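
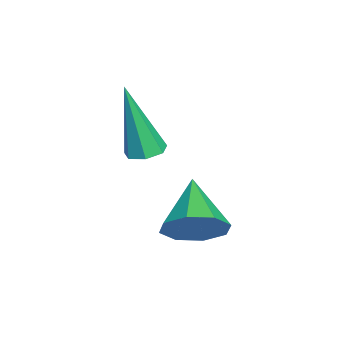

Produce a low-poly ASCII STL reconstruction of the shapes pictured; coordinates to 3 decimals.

solid 
facet normal 0.045 0.229 -0.972
outer loop
vertex 0.886 -0.345 -0.881
vertex 0.378 -0.372 -0.911
vertex 0.669 0.033 -0.802
endloop
endfacet
facet normal 0.840 0.408 0.358
outer loop
vertex 0.886 -0.345 -0.881
vertex 0.669 0.033 -0.802
vertex 0.282 -0.848 1.111
endloop
endfacet
facet normal 0.047 0.228 -0.972
outer loop
vertex 0.669 0.033 -0.802
vertex 0.378 -0.372 -0.911
vertex 0.232 0.105 -0.806
endloop
endfacet
facet normal 0.142 0.888 0.438
outer loop
vertex 0.669 0.033 -0.802
vertex 0.232 0.105 -0.806
vertex 0.282 -0.848 1.111
endloop
endfacet
facet normal 0.046 0.228 -0.972
outer loop
vertex 0.232 0.105 -0.806
vertex 0.378 -0.372 -0.911
vertex -0.095 -0.182 -0.889
endloop
endfacet
facet normal -0.667 0.660 0.346
outer loop
vertex 0.232 0.105 -0.806
vertex -0.095 -0.182 -0.889
vertex 0.282 -0.848 1.111
endloop
endfacet
facet normal 0.047 0.229 -0.972
outer loop
vertex -0.095 -0.182 -0.889
vertex 0.378 -0.372 -0.911
vertex -0.065 -0.612 -0.989
endloop
endfacet
facet normal -0.983 -0.104 0.151
outer loop
vertex -0.095 -0.182 -0.889
vertex -0.065 -0.612 -0.989
vertex 0.282 -0.848 1.111
endloop
endfacet
facet normal 0.047 0.229 -0.972
outer loop
vertex -0.065 -0.612 -0.989
vertex 0.378 -0.372 -0.911
vertex 0.298 -0.861 -1.03
endloop
endfacet
facet normal -0.566 -0.825 0.001
outer loop
vertex -0.065 -0.612 -0.989
vertex 0.298 -0.861 -1.03
vertex 0.282 -0.848 1.111
endloop
endfacet
facet normal 0.046 0.229 -0.972
outer loop
vertex 0.298 -0.861 -1.03
vertex 0.378 -0.372 -0.911
vertex 0.721 -0.742 -0.982
endloop
endfacet
facet normal 0.270 -0.963 0.008
outer loop
vertex 0.298 -0.861 -1.03
vertex 0.721 -0.742 -0.982
vertex 0.282 -0.848 1.111
endloop
endfacet
facet normal 0.045 0.229 -0.972
outer loop
vertex 0.721 -0.742 -0.982
vertex 0.378 -0.372 -0.911
vertex 0.886 -0.345 -0.881
endloop
endfacet
facet normal 0.895 -0.414 0.167
outer loop
vertex 0.721 -0.742 -0.982
vertex 0.886 -0.345 -0.881
vertex 0.282 -0.848 1.111
endloop
endfacet
facet normal 0.841 0.063 -0.537
outer loop
vertex 3.571 0.645 -1.056
vertex 3.147 0.816 -1.7
vertex 3.483 1.239 -1.124
endloop
endfacet
facet normal 0.098 0.127 0.987
outer loop
vertex 3.571 0.645 -1.056
vertex 3.483 1.239 -1.124
vertex 1.893 0.724 -0.9
endloop
endfacet
facet normal 0.842 0.062 -0.536
outer loop
vertex 3.483 1.239 -1.124
vertex 3.147 0.816 -1.7
vertex 3.199 1.586 -1.53
endloop
endfacet
facet normal -0.131 0.707 0.695
outer loop
vertex 3.483 1.239 -1.124
vertex 3.199 1.586 -1.53
vertex 1.893 0.724 -0.9
endloop
endfacet
facet normal 0.840 0.062 -0.539
outer loop
vertex 3.199 1.586 -1.53
vertex 3.147 0.816 -1.7
vertex 2.883 1.482 -2.035
endloop
endfacet
facet normal -0.499 0.856 0.136
outer loop
vertex 3.199 1.586 -1.53
vertex 2.883 1.482 -2.035
vertex 1.893 0.724 -0.9
endloop
endfacet
facet normal 0.841 0.063 -0.538
outer loop
vertex 2.883 1.482 -2.035
vertex 3.147 0.816 -1.7
vertex 2.722 0.988 -2.344
endloop
endfacet
facet normal -0.793 0.487 -0.366
outer loop
vertex 2.883 1.482 -2.035
vertex 2.722 0.988 -2.344
vertex 1.893 0.724 -0.9
endloop
endfacet
facet normal 0.841 0.063 -0.538
outer loop
vertex 2.722 0.988 -2.344
vertex 3.147 0.816 -1.7
vertex 2.81 0.393 -2.276
endloop
endfacet
facet normal -0.838 -0.183 -0.514
outer loop
vertex 2.722 0.988 -2.344
vertex 2.81 0.393 -2.276
vertex 1.893 0.724 -0.9
endloop
endfacet
facet normal 0.841 0.062 -0.537
outer loop
vertex 2.81 0.393 -2.276
vertex 3.147 0.816 -1.7
vertex 3.094 0.047 -1.871
endloop
endfacet
facet normal -0.609 -0.761 -0.223
outer loop
vertex 2.81 0.393 -2.276
vertex 3.094 0.047 -1.871
vertex 1.893 0.724 -0.9
endloop
endfacet
facet normal 0.840 0.062 -0.539
outer loop
vertex 3.094 0.047 -1.871
vertex 3.147 0.816 -1.7
vertex 3.41 0.151 -1.366
endloop
endfacet
facet normal -0.240 -0.910 0.338
outer loop
vertex 3.094 0.047 -1.871
vertex 3.41 0.151 -1.366
vertex 1.893 0.724 -0.9
endloop
endfacet
facet normal 0.841 0.063 -0.537
outer loop
vertex 3.41 0.151 -1.366
vertex 3.147 0.816 -1.7
vertex 3.571 0.645 -1.056
endloop
endfacet
facet normal 0.052 -0.543 0.838
outer loop
vertex 3.41 0.151 -1.366
vertex 3.571 0.645 -1.056
vertex 1.893 0.724 -0.9
endloop
endfacet

endsolid


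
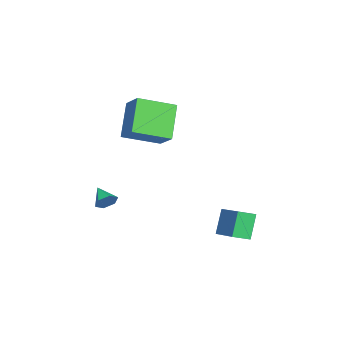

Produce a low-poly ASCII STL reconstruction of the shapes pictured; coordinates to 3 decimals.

solid 
facet normal 0.732 0.508 -0.454
outer loop
vertex -0.686 -3.888 -2.11
vertex -1.054 -3.596 -2.377
vertex -0.873 -3.428 -1.897
endloop
endfacet
facet normal 0.221 -0.334 0.916
outer loop
vertex -0.686 -3.888 -2.11
vertex -0.873 -3.428 -1.897
vertex -1.786 -4.104 -1.923
endloop
endfacet
facet normal 0.732 0.508 -0.454
outer loop
vertex -0.873 -3.428 -1.897
vertex -1.054 -3.596 -2.377
vertex -1.241 -3.136 -2.164
endloop
endfacet
facet normal -0.315 0.393 0.864
outer loop
vertex -0.873 -3.428 -1.897
vertex -1.241 -3.136 -2.164
vertex -1.786 -4.104 -1.923
endloop
endfacet
facet normal 0.732 0.508 -0.455
outer loop
vertex -1.241 -3.136 -2.164
vertex -1.054 -3.596 -2.377
vertex -1.422 -3.305 -2.644
endloop
endfacet
facet normal -0.848 0.512 0.139
outer loop
vertex -1.241 -3.136 -2.164
vertex -1.422 -3.305 -2.644
vertex -1.786 -4.104 -1.923
endloop
endfacet
facet normal 0.732 0.509 -0.454
outer loop
vertex -1.422 -3.305 -2.644
vertex -1.054 -3.596 -2.377
vertex -1.235 -3.764 -2.857
endloop
endfacet
facet normal -0.842 -0.096 -0.532
outer loop
vertex -1.422 -3.305 -2.644
vertex -1.235 -3.764 -2.857
vertex -1.786 -4.104 -1.923
endloop
endfacet
facet normal 0.732 0.508 -0.454
outer loop
vertex -1.235 -3.764 -2.857
vertex -1.054 -3.596 -2.377
vertex -0.867 -4.056 -2.59
endloop
endfacet
facet normal -0.305 -0.823 -0.479
outer loop
vertex -1.235 -3.764 -2.857
vertex -0.867 -4.056 -2.59
vertex -1.786 -4.104 -1.923
endloop
endfacet
facet normal 0.732 0.508 -0.454
outer loop
vertex -0.867 -4.056 -2.59
vertex -1.054 -3.596 -2.377
vertex -0.686 -3.888 -2.11
endloop
endfacet
facet normal 0.227 -0.943 0.244
outer loop
vertex -0.867 -4.056 -2.59
vertex -0.686 -3.888 -2.11
vertex -1.786 -4.104 -1.923
endloop
endfacet
facet normal -0.660 0.033 0.750
outer loop
vertex -2.799 -2.976 2.736
vertex -1.945 -2.38 3.462
vertex -3.403 -1.379 2.135
endloop
endfacet
facet normal -0.672 -0.470 -0.572
outer loop
vertex -2.155 -1.44 0.718
vertex -2.799 -2.976 2.736
vertex -3.403 -1.379 2.135
endloop
endfacet
facet normal -0.661 0.032 0.750
outer loop
vertex -3.403 -1.379 2.135
vertex -1.945 -2.38 3.462
vertex -2.549 -0.783 2.862
endloop
endfacet
facet normal -0.333 0.882 -0.332
outer loop
vertex -2.549 -0.783 2.862
vertex -2.155 -1.44 0.718
vertex -3.403 -1.379 2.135
endloop
endfacet
facet normal 0.334 -0.882 0.332
outer loop
vertex -2.799 -2.976 2.736
vertex -0.697 -2.441 2.045
vertex -1.945 -2.38 3.462
endloop
endfacet
facet normal -0.673 -0.469 -0.572
outer loop
vertex -1.551 -3.037 1.318
vertex -2.799 -2.976 2.736
vertex -2.155 -1.44 0.718
endloop
endfacet
facet normal 0.334 -0.882 0.332
outer loop
vertex -1.551 -3.037 1.318
vertex -0.697 -2.441 2.045
vertex -2.799 -2.976 2.736
endloop
endfacet
facet normal 0.673 0.469 0.572
outer loop
vertex -1.945 -2.38 3.462
vertex -0.697 -2.441 2.045
vertex -2.549 -0.783 2.862
endloop
endfacet
facet normal -0.334 0.882 -0.332
outer loop
vertex -1.301 -0.844 1.444
vertex -2.155 -1.44 0.718
vertex -2.549 -0.783 2.862
endloop
endfacet
facet normal 0.673 0.470 0.572
outer loop
vertex -2.549 -0.783 2.862
vertex -0.697 -2.441 2.045
vertex -1.301 -0.844 1.444
endloop
endfacet
facet normal 0.660 -0.032 -0.750
outer loop
vertex -1.301 -0.844 1.444
vertex -1.551 -3.037 1.318
vertex -2.155 -1.44 0.718
endloop
endfacet
facet normal 0.661 -0.032 -0.750
outer loop
vertex -0.697 -2.441 2.045
vertex -1.551 -3.037 1.318
vertex -1.301 -0.844 1.444
endloop
endfacet
facet normal -0.783 -0.503 -0.366
outer loop
vertex -0.157 1.363 -1.983
vertex -0.482 2.081 -2.275
vertex 0.481 1.193 -3.115
endloop
endfacet
facet normal 0.388 -0.854 0.347
outer loop
vertex 1.702 1.979 -2.545
vertex -0.157 1.363 -1.983
vertex 0.481 1.193 -3.115
endloop
endfacet
facet normal -0.783 -0.503 -0.366
outer loop
vertex 0.481 1.193 -3.115
vertex -0.482 2.081 -2.275
vertex 0.156 1.911 -3.406
endloop
endfacet
facet normal 0.487 -0.130 -0.864
outer loop
vertex 0.156 1.911 -3.406
vertex 1.702 1.979 -2.545
vertex 0.481 1.193 -3.115
endloop
endfacet
facet normal -0.487 0.131 0.863
outer loop
vertex -0.157 1.363 -1.983
vertex 0.739 2.867 -1.705
vertex -0.482 2.081 -2.275
endloop
endfacet
facet normal 0.388 -0.854 0.347
outer loop
vertex 1.064 2.149 -1.414
vertex -0.157 1.363 -1.983
vertex 1.702 1.979 -2.545
endloop
endfacet
facet normal -0.486 0.130 0.864
outer loop
vertex 1.064 2.149 -1.414
vertex 0.739 2.867 -1.705
vertex -0.157 1.363 -1.983
endloop
endfacet
facet normal -0.388 0.854 -0.347
outer loop
vertex -0.482 2.081 -2.275
vertex 0.739 2.867 -1.705
vertex 0.156 1.911 -3.406
endloop
endfacet
facet normal 0.487 -0.131 -0.864
outer loop
vertex 1.377 2.697 -2.837
vertex 1.702 1.979 -2.545
vertex 0.156 1.911 -3.406
endloop
endfacet
facet normal -0.388 0.854 -0.347
outer loop
vertex 0.156 1.911 -3.406
vertex 0.739 2.867 -1.705
vertex 1.377 2.697 -2.837
endloop
endfacet
facet normal 0.783 0.503 0.366
outer loop
vertex 1.377 2.697 -2.837
vertex 1.064 2.149 -1.414
vertex 1.702 1.979 -2.545
endloop
endfacet
facet normal 0.783 0.503 0.366
outer loop
vertex 0.739 2.867 -1.705
vertex 1.064 2.149 -1.414
vertex 1.377 2.697 -2.837
endloop
endfacet

endsolid


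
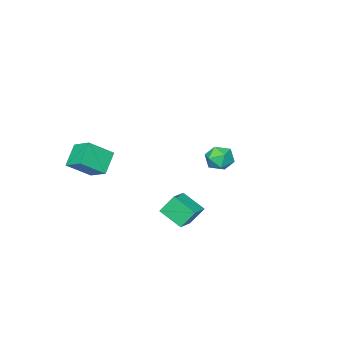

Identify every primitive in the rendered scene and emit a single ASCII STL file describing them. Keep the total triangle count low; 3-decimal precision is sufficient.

solid 
facet normal -0.424 0.384 0.820
outer loop
vertex 1.771 2.71 1.95
vertex 2.728 3.103 2.261
vertex 1.516 3.865 1.278
endloop
endfacet
facet normal -0.886 -0.363 -0.288
outer loop
vertex 2.012 3.417 0.319
vertex 1.771 2.71 1.95
vertex 1.516 3.865 1.278
endloop
endfacet
facet normal -0.425 0.382 0.820
outer loop
vertex 1.516 3.865 1.278
vertex 2.728 3.103 2.261
vertex 2.472 4.258 1.59
endloop
endfacet
facet normal -0.188 0.849 -0.494
outer loop
vertex 2.472 4.258 1.59
vertex 2.012 3.417 0.319
vertex 1.516 3.865 1.278
endloop
endfacet
facet normal 0.188 -0.849 0.494
outer loop
vertex 1.771 2.71 1.95
vertex 3.224 2.655 1.302
vertex 2.728 3.103 2.261
endloop
endfacet
facet normal -0.886 -0.364 -0.289
outer loop
vertex 2.268 2.262 0.99
vertex 1.771 2.71 1.95
vertex 2.012 3.417 0.319
endloop
endfacet
facet normal 0.188 -0.849 0.494
outer loop
vertex 2.268 2.262 0.99
vertex 3.224 2.655 1.302
vertex 1.771 2.71 1.95
endloop
endfacet
facet normal 0.886 0.364 0.288
outer loop
vertex 2.728 3.103 2.261
vertex 3.224 2.655 1.302
vertex 2.472 4.258 1.59
endloop
endfacet
facet normal -0.188 0.849 -0.494
outer loop
vertex 2.969 3.81 0.63
vertex 2.012 3.417 0.319
vertex 2.472 4.258 1.59
endloop
endfacet
facet normal 0.886 0.364 0.289
outer loop
vertex 2.472 4.258 1.59
vertex 3.224 2.655 1.302
vertex 2.969 3.81 0.63
endloop
endfacet
facet normal 0.424 -0.383 -0.821
outer loop
vertex 2.969 3.81 0.63
vertex 2.268 2.262 0.99
vertex 2.012 3.417 0.319
endloop
endfacet
facet normal 0.425 -0.383 -0.820
outer loop
vertex 3.224 2.655 1.302
vertex 2.268 2.262 0.99
vertex 2.969 3.81 0.63
endloop
endfacet
facet normal -0.135 0.268 0.954
outer loop
vertex -3.078 0.514 1.77
vertex -3.828 0.157 1.764
vertex -3.159 -0.285 1.983
endloop
endfacet
facet normal 0.556 0.161 0.815
outer loop
vertex -3.078 0.514 1.77
vertex -3.159 -0.285 1.983
vertex -2.525 -0.046 1.503
endloop
endfacet
facet normal 0.746 0.601 0.286
outer loop
vertex -3.078 0.514 1.77
vertex -2.525 -0.046 1.503
vertex -2.801 0.543 0.987
endloop
endfacet
facet normal 0.173 0.980 0.097
outer loop
vertex -3.078 0.514 1.77
vertex -2.801 0.543 0.987
vertex -3.606 0.669 1.148
endloop
endfacet
facet normal -0.373 0.775 0.510
outer loop
vertex -3.078 0.514 1.77
vertex -3.606 0.669 1.148
vertex -3.828 0.157 1.764
endloop
endfacet
facet normal 0.633 -0.510 0.582
outer loop
vertex -2.525 -0.046 1.503
vertex -3.159 -0.285 1.983
vertex -2.934 -0.749 1.332
endloop
endfacet
facet normal -0.486 -0.336 0.807
outer loop
vertex -3.159 -0.285 1.983
vertex -3.828 0.157 1.764
vertex -3.739 -0.623 1.493
endloop
endfacet
facet normal -0.870 0.485 0.089
outer loop
vertex -3.828 0.157 1.764
vertex -3.606 0.669 1.148
vertex -4.015 -0.034 0.977
endloop
endfacet
facet normal 0.012 0.816 -0.578
outer loop
vertex -3.606 0.669 1.148
vertex -2.801 0.543 0.987
vertex -3.381 0.205 0.497
endloop
endfacet
facet normal 0.941 0.202 -0.273
outer loop
vertex -2.801 0.543 0.987
vertex -2.525 -0.046 1.503
vertex -2.712 -0.237 0.716
endloop
endfacet
facet normal -0.173 -0.980 -0.097
outer loop
vertex -3.462 -0.594 0.71
vertex -2.934 -0.749 1.332
vertex -3.739 -0.623 1.493
endloop
endfacet
facet normal -0.746 -0.601 -0.286
outer loop
vertex -3.462 -0.594 0.71
vertex -3.739 -0.623 1.493
vertex -4.015 -0.034 0.977
endloop
endfacet
facet normal -0.556 -0.161 -0.815
outer loop
vertex -3.462 -0.594 0.71
vertex -4.015 -0.034 0.977
vertex -3.381 0.205 0.497
endloop
endfacet
facet normal 0.135 -0.268 -0.954
outer loop
vertex -3.462 -0.594 0.71
vertex -3.381 0.205 0.497
vertex -2.712 -0.237 0.716
endloop
endfacet
facet normal 0.373 -0.775 -0.510
outer loop
vertex -3.462 -0.594 0.71
vertex -2.712 -0.237 0.716
vertex -2.934 -0.749 1.332
endloop
endfacet
facet normal -0.012 -0.816 0.578
outer loop
vertex -3.739 -0.623 1.493
vertex -2.934 -0.749 1.332
vertex -3.159 -0.285 1.983
endloop
endfacet
facet normal -0.941 -0.202 0.273
outer loop
vertex -4.015 -0.034 0.977
vertex -3.739 -0.623 1.493
vertex -3.828 0.157 1.764
endloop
endfacet
facet normal -0.633 0.510 -0.582
outer loop
vertex -3.381 0.205 0.497
vertex -4.015 -0.034 0.977
vertex -3.606 0.669 1.148
endloop
endfacet
facet normal 0.486 0.336 -0.807
outer loop
vertex -2.712 -0.237 0.716
vertex -3.381 0.205 0.497
vertex -2.801 0.543 0.987
endloop
endfacet
facet normal 0.870 -0.485 -0.089
outer loop
vertex -2.934 -0.749 1.332
vertex -2.712 -0.237 0.716
vertex -2.525 -0.046 1.503
endloop
endfacet
facet normal -0.685 -0.327 0.651
outer loop
vertex 2.921 -2.651 3.598
vertex 1.8 -2.121 2.685
vertex 2.882 -3.787 2.987
endloop
endfacet
facet normal 0.728 -0.344 0.593
outer loop
vertex 3.82 -3.339 2.095
vertex 2.921 -2.651 3.598
vertex 2.882 -3.787 2.987
endloop
endfacet
facet normal -0.685 -0.327 0.651
outer loop
vertex 2.882 -3.787 2.987
vertex 1.8 -2.121 2.685
vertex 1.761 -3.257 2.074
endloop
endfacet
facet normal -0.030 -0.880 -0.474
outer loop
vertex 1.761 -3.257 2.074
vertex 3.82 -3.339 2.095
vertex 2.882 -3.787 2.987
endloop
endfacet
facet normal 0.030 0.880 0.474
outer loop
vertex 2.921 -2.651 3.598
vertex 2.738 -1.673 1.793
vertex 1.8 -2.121 2.685
endloop
endfacet
facet normal 0.728 -0.344 0.593
outer loop
vertex 3.859 -2.203 2.706
vertex 2.921 -2.651 3.598
vertex 3.82 -3.339 2.095
endloop
endfacet
facet normal 0.030 0.880 0.474
outer loop
vertex 3.859 -2.203 2.706
vertex 2.738 -1.673 1.793
vertex 2.921 -2.651 3.598
endloop
endfacet
facet normal -0.728 0.344 -0.593
outer loop
vertex 1.8 -2.121 2.685
vertex 2.738 -1.673 1.793
vertex 1.761 -3.257 2.074
endloop
endfacet
facet normal -0.030 -0.880 -0.474
outer loop
vertex 2.699 -2.809 1.182
vertex 3.82 -3.339 2.095
vertex 1.761 -3.257 2.074
endloop
endfacet
facet normal -0.728 0.344 -0.593
outer loop
vertex 1.761 -3.257 2.074
vertex 2.738 -1.673 1.793
vertex 2.699 -2.809 1.182
endloop
endfacet
facet normal 0.685 0.327 -0.651
outer loop
vertex 2.699 -2.809 1.182
vertex 3.859 -2.203 2.706
vertex 3.82 -3.339 2.095
endloop
endfacet
facet normal 0.685 0.327 -0.651
outer loop
vertex 2.738 -1.673 1.793
vertex 3.859 -2.203 2.706
vertex 2.699 -2.809 1.182
endloop
endfacet

endsolid


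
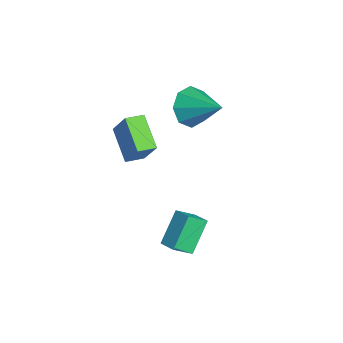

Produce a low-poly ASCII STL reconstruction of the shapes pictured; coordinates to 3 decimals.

solid 
facet normal -0.703 -0.495 -0.511
outer loop
vertex 0.4 0.278 2.254
vertex -0.285 0.448 3.031
vertex -0.012 0.962 2.158
endloop
endfacet
facet normal 0.755 0.380 -0.534
outer loop
vertex 0.4 0.278 2.254
vertex -0.012 0.962 2.158
vertex 1.085 1.412 4.029
endloop
endfacet
facet normal -0.703 -0.494 -0.511
outer loop
vertex -0.012 0.962 2.158
vertex -0.285 0.448 3.031
vertex -0.583 1.344 2.574
endloop
endfacet
facet normal 0.302 0.872 -0.386
outer loop
vertex -0.012 0.962 2.158
vertex -0.583 1.344 2.574
vertex 1.085 1.412 4.029
endloop
endfacet
facet normal -0.703 -0.495 -0.511
outer loop
vertex -0.583 1.344 2.574
vertex -0.285 0.448 3.031
vertex -0.98 1.201 3.258
endloop
endfacet
facet normal -0.145 0.982 0.121
outer loop
vertex -0.583 1.344 2.574
vertex -0.98 1.201 3.258
vertex 1.085 1.412 4.029
endloop
endfacet
facet normal -0.703 -0.495 -0.511
outer loop
vertex -0.98 1.201 3.258
vertex -0.285 0.448 3.031
vertex -0.97 0.617 3.809
endloop
endfacet
facet normal -0.324 0.646 0.691
outer loop
vertex -0.98 1.201 3.258
vertex -0.97 0.617 3.809
vertex 1.085 1.412 4.029
endloop
endfacet
facet normal -0.703 -0.495 -0.511
outer loop
vertex -0.97 0.617 3.809
vertex -0.285 0.448 3.031
vertex -0.558 -0.067 3.905
endloop
endfacet
facet normal -0.130 0.061 0.990
outer loop
vertex -0.97 0.617 3.809
vertex -0.558 -0.067 3.905
vertex 1.085 1.412 4.029
endloop
endfacet
facet normal -0.703 -0.494 -0.511
outer loop
vertex -0.558 -0.067 3.905
vertex -0.285 0.448 3.031
vertex 0.013 -0.449 3.489
endloop
endfacet
facet normal 0.325 -0.431 0.842
outer loop
vertex -0.558 -0.067 3.905
vertex 0.013 -0.449 3.489
vertex 1.085 1.412 4.029
endloop
endfacet
facet normal -0.703 -0.495 -0.511
outer loop
vertex 0.013 -0.449 3.489
vertex -0.285 0.448 3.031
vertex 0.41 -0.306 2.805
endloop
endfacet
facet normal 0.771 -0.541 0.335
outer loop
vertex 0.013 -0.449 3.489
vertex 0.41 -0.306 2.805
vertex 1.085 1.412 4.029
endloop
endfacet
facet normal -0.703 -0.495 -0.511
outer loop
vertex 0.41 -0.306 2.805
vertex -0.285 0.448 3.031
vertex 0.4 0.278 2.254
endloop
endfacet
facet normal 0.950 -0.206 -0.235
outer loop
vertex 0.41 -0.306 2.805
vertex 0.4 0.278 2.254
vertex 1.085 1.412 4.029
endloop
endfacet
facet normal -0.869 -0.380 -0.318
outer loop
vertex 3.391 -1.956 -2.407
vertex 2.542 -1.046 -1.176
vertex 3.273 -1.068 -3.144
endloop
endfacet
facet normal 0.484 -0.520 -0.704
outer loop
vertex 4.038 -0.734 -2.864
vertex 3.391 -1.956 -2.407
vertex 3.273 -1.068 -3.144
endloop
endfacet
facet normal -0.869 -0.379 -0.319
outer loop
vertex 3.273 -1.068 -3.144
vertex 2.542 -1.046 -1.176
vertex 2.425 -0.158 -1.913
endloop
endfacet
facet normal -0.101 0.765 -0.636
outer loop
vertex 2.425 -0.158 -1.913
vertex 4.038 -0.734 -2.864
vertex 3.273 -1.068 -3.144
endloop
endfacet
facet normal 0.101 -0.765 0.636
outer loop
vertex 3.391 -1.956 -2.407
vertex 3.307 -0.712 -0.896
vertex 2.542 -1.046 -1.176
endloop
endfacet
facet normal 0.485 -0.520 -0.703
outer loop
vertex 4.155 -1.622 -2.127
vertex 3.391 -1.956 -2.407
vertex 4.038 -0.734 -2.864
endloop
endfacet
facet normal 0.102 -0.765 0.636
outer loop
vertex 4.155 -1.622 -2.127
vertex 3.307 -0.712 -0.896
vertex 3.391 -1.956 -2.407
endloop
endfacet
facet normal -0.485 0.520 0.703
outer loop
vertex 2.542 -1.046 -1.176
vertex 3.307 -0.712 -0.896
vertex 2.425 -0.158 -1.913
endloop
endfacet
facet normal -0.102 0.765 -0.636
outer loop
vertex 3.189 0.176 -1.633
vertex 4.038 -0.734 -2.864
vertex 2.425 -0.158 -1.913
endloop
endfacet
facet normal -0.485 0.519 0.704
outer loop
vertex 2.425 -0.158 -1.913
vertex 3.307 -0.712 -0.896
vertex 3.189 0.176 -1.633
endloop
endfacet
facet normal 0.869 0.379 0.319
outer loop
vertex 3.189 0.176 -1.633
vertex 4.155 -1.622 -2.127
vertex 4.038 -0.734 -2.864
endloop
endfacet
facet normal 0.869 0.379 0.318
outer loop
vertex 3.307 -0.712 -0.896
vertex 4.155 -1.622 -2.127
vertex 3.189 0.176 -1.633
endloop
endfacet
facet normal -0.450 -0.233 -0.862
outer loop
vertex -1.674 -2.689 0.94
vertex -1.832 -1.797 0.781
vertex -0.096 -2.562 0.083
endloop
endfacet
facet normal 0.172 -0.970 0.173
outer loop
vertex 0.632 -2.183 1.479
vertex -1.674 -2.689 0.94
vertex -0.096 -2.562 0.083
endloop
endfacet
facet normal -0.450 -0.235 -0.862
outer loop
vertex -0.096 -2.562 0.083
vertex -1.832 -1.797 0.781
vertex -0.255 -1.67 -0.077
endloop
endfacet
facet normal 0.876 0.071 -0.476
outer loop
vertex -0.255 -1.67 -0.077
vertex 0.632 -2.183 1.479
vertex -0.096 -2.562 0.083
endloop
endfacet
facet normal -0.877 -0.070 0.476
outer loop
vertex -1.674 -2.689 0.94
vertex -1.104 -1.418 2.177
vertex -1.832 -1.797 0.781
endloop
endfacet
facet normal 0.172 -0.970 0.173
outer loop
vertex -0.945 -2.31 2.337
vertex -1.674 -2.689 0.94
vertex 0.632 -2.183 1.479
endloop
endfacet
facet normal -0.876 -0.071 0.476
outer loop
vertex -0.945 -2.31 2.337
vertex -1.104 -1.418 2.177
vertex -1.674 -2.689 0.94
endloop
endfacet
facet normal -0.172 0.970 -0.173
outer loop
vertex -1.832 -1.797 0.781
vertex -1.104 -1.418 2.177
vertex -0.255 -1.67 -0.077
endloop
endfacet
facet normal 0.876 0.070 -0.476
outer loop
vertex 0.474 -1.291 1.32
vertex 0.632 -2.183 1.479
vertex -0.255 -1.67 -0.077
endloop
endfacet
facet normal -0.172 0.970 -0.173
outer loop
vertex -0.255 -1.67 -0.077
vertex -1.104 -1.418 2.177
vertex 0.474 -1.291 1.32
endloop
endfacet
facet normal 0.450 0.233 0.862
outer loop
vertex 0.474 -1.291 1.32
vertex -0.945 -2.31 2.337
vertex 0.632 -2.183 1.479
endloop
endfacet
facet normal 0.449 0.235 0.862
outer loop
vertex -1.104 -1.418 2.177
vertex -0.945 -2.31 2.337
vertex 0.474 -1.291 1.32
endloop
endfacet

endsolid


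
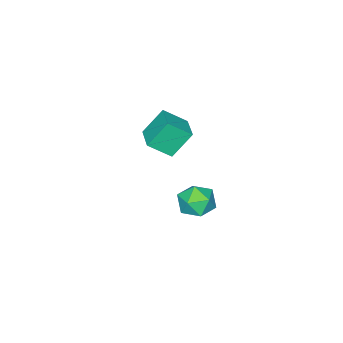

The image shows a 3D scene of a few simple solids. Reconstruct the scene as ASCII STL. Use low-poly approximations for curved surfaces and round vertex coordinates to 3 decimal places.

solid 
facet normal 0.365 0.335 0.869
outer loop
vertex 0.08 -1.6 -1.434
vertex 0.015 -2.57 -1.033
vertex 0.894 -2.261 -1.521
endloop
endfacet
facet normal 0.617 0.718 0.322
outer loop
vertex 0.08 -1.6 -1.434
vertex 0.894 -2.261 -1.521
vertex 0.618 -1.658 -2.336
endloop
endfacet
facet normal 0.062 0.998 -0.027
outer loop
vertex 0.08 -1.6 -1.434
vertex 0.618 -1.658 -2.336
vertex -0.432 -1.593 -2.353
endloop
endfacet
facet normal -0.535 0.788 0.304
outer loop
vertex 0.08 -1.6 -1.434
vertex -0.432 -1.593 -2.353
vertex -0.804 -2.157 -1.547
endloop
endfacet
facet normal -0.348 0.378 0.858
outer loop
vertex 0.08 -1.6 -1.434
vertex -0.804 -2.157 -1.547
vertex 0.015 -2.57 -1.033
endloop
endfacet
facet normal 0.955 0.272 -0.122
outer loop
vertex 0.618 -1.658 -2.336
vertex 0.894 -2.261 -1.521
vertex 0.884 -2.663 -2.493
endloop
endfacet
facet normal 0.546 -0.347 0.763
outer loop
vertex 0.894 -2.261 -1.521
vertex 0.015 -2.57 -1.033
vertex 0.512 -3.227 -1.687
endloop
endfacet
facet normal -0.607 -0.277 0.745
outer loop
vertex 0.015 -2.57 -1.033
vertex -0.804 -2.157 -1.547
vertex -0.538 -3.162 -1.704
endloop
endfacet
facet normal -0.910 0.386 -0.150
outer loop
vertex -0.804 -2.157 -1.547
vertex -0.432 -1.593 -2.353
vertex -0.814 -2.559 -2.519
endloop
endfacet
facet normal 0.056 0.725 -0.686
outer loop
vertex -0.432 -1.593 -2.353
vertex 0.618 -1.658 -2.336
vertex 0.065 -2.25 -3.007
endloop
endfacet
facet normal 0.535 -0.788 -0.304
outer loop
vertex -0.0 -3.22 -2.606
vertex 0.884 -2.663 -2.493
vertex 0.512 -3.227 -1.687
endloop
endfacet
facet normal -0.062 -0.998 0.027
outer loop
vertex -0.0 -3.22 -2.606
vertex 0.512 -3.227 -1.687
vertex -0.538 -3.162 -1.704
endloop
endfacet
facet normal -0.617 -0.718 -0.322
outer loop
vertex -0.0 -3.22 -2.606
vertex -0.538 -3.162 -1.704
vertex -0.814 -2.559 -2.519
endloop
endfacet
facet normal -0.365 -0.335 -0.869
outer loop
vertex -0.0 -3.22 -2.606
vertex -0.814 -2.559 -2.519
vertex 0.065 -2.25 -3.007
endloop
endfacet
facet normal 0.348 -0.378 -0.858
outer loop
vertex -0.0 -3.22 -2.606
vertex 0.065 -2.25 -3.007
vertex 0.884 -2.663 -2.493
endloop
endfacet
facet normal 0.910 -0.386 0.150
outer loop
vertex 0.512 -3.227 -1.687
vertex 0.884 -2.663 -2.493
vertex 0.894 -2.261 -1.521
endloop
endfacet
facet normal -0.056 -0.725 0.686
outer loop
vertex -0.538 -3.162 -1.704
vertex 0.512 -3.227 -1.687
vertex 0.015 -2.57 -1.033
endloop
endfacet
facet normal -0.955 -0.272 0.122
outer loop
vertex -0.814 -2.559 -2.519
vertex -0.538 -3.162 -1.704
vertex -0.804 -2.157 -1.547
endloop
endfacet
facet normal -0.546 0.347 -0.763
outer loop
vertex 0.065 -2.25 -3.007
vertex -0.814 -2.559 -2.519
vertex -0.432 -1.593 -2.353
endloop
endfacet
facet normal 0.607 0.277 -0.745
outer loop
vertex 0.884 -2.663 -2.493
vertex 0.065 -2.25 -3.007
vertex 0.618 -1.658 -2.336
endloop
endfacet
facet normal -0.633 -0.760 -0.147
outer loop
vertex 1.861 -4.177 3.315
vertex 0.983 -3.693 4.6
vertex 1.073 -3.356 2.466
endloop
endfacet
facet normal 0.539 -0.297 -0.788
outer loop
vertex 1.997 -2.247 2.68
vertex 1.861 -4.177 3.315
vertex 1.073 -3.356 2.466
endloop
endfacet
facet normal -0.633 -0.760 -0.147
outer loop
vertex 1.073 -3.356 2.466
vertex 0.983 -3.693 4.6
vertex 0.194 -2.872 3.751
endloop
endfacet
facet normal -0.555 0.578 -0.598
outer loop
vertex 0.194 -2.872 3.751
vertex 1.997 -2.247 2.68
vertex 1.073 -3.356 2.466
endloop
endfacet
facet normal 0.556 -0.578 0.597
outer loop
vertex 1.861 -4.177 3.315
vertex 1.907 -2.584 4.814
vertex 0.983 -3.693 4.6
endloop
endfacet
facet normal 0.539 -0.297 -0.788
outer loop
vertex 2.786 -3.068 3.529
vertex 1.861 -4.177 3.315
vertex 1.997 -2.247 2.68
endloop
endfacet
facet normal 0.555 -0.578 0.598
outer loop
vertex 2.786 -3.068 3.529
vertex 1.907 -2.584 4.814
vertex 1.861 -4.177 3.315
endloop
endfacet
facet normal -0.539 0.297 0.788
outer loop
vertex 0.983 -3.693 4.6
vertex 1.907 -2.584 4.814
vertex 0.194 -2.872 3.751
endloop
endfacet
facet normal -0.555 0.579 -0.597
outer loop
vertex 1.119 -1.763 3.965
vertex 1.997 -2.247 2.68
vertex 0.194 -2.872 3.751
endloop
endfacet
facet normal -0.539 0.298 0.788
outer loop
vertex 0.194 -2.872 3.751
vertex 1.907 -2.584 4.814
vertex 1.119 -1.763 3.965
endloop
endfacet
facet normal 0.633 0.760 0.146
outer loop
vertex 1.119 -1.763 3.965
vertex 2.786 -3.068 3.529
vertex 1.997 -2.247 2.68
endloop
endfacet
facet normal 0.633 0.760 0.147
outer loop
vertex 1.907 -2.584 4.814
vertex 2.786 -3.068 3.529
vertex 1.119 -1.763 3.965
endloop
endfacet

endsolid


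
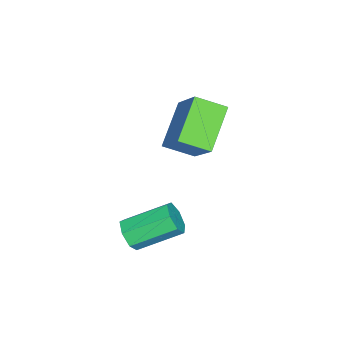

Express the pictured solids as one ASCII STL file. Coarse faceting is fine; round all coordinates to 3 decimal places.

solid 
facet normal 0.399 -0.792 -0.463
outer loop
vertex 2.505 3.093 -4.293
vertex 2.199 2.668 -3.83
vertex 1.949 2.899 -4.441
endloop
endfacet
facet normal 0.045 0.521 -0.853
outer loop
vertex 2.505 3.093 -4.293
vertex 1.949 2.899 -4.441
vertex 1.748 4.598 -3.414
endloop
endfacet
facet normal 0.045 0.521 -0.853
outer loop
vertex 1.748 4.598 -3.414
vertex 1.949 2.899 -4.441
vertex 1.192 4.404 -3.562
endloop
endfacet
facet normal -0.399 0.792 0.463
outer loop
vertex 1.748 4.598 -3.414
vertex 1.192 4.404 -3.562
vertex 1.441 4.172 -2.95
endloop
endfacet
facet normal 0.399 -0.792 -0.463
outer loop
vertex 1.949 2.899 -4.441
vertex 2.199 2.668 -3.83
vertex 1.581 2.531 -4.129
endloop
endfacet
facet normal -0.688 0.076 -0.722
outer loop
vertex 1.949 2.899 -4.441
vertex 1.581 2.531 -4.129
vertex 1.192 4.404 -3.562
endloop
endfacet
facet normal -0.688 0.076 -0.722
outer loop
vertex 1.192 4.404 -3.562
vertex 1.581 2.531 -4.129
vertex 0.823 4.036 -3.249
endloop
endfacet
facet normal -0.398 0.792 0.462
outer loop
vertex 1.192 4.404 -3.562
vertex 0.823 4.036 -3.249
vertex 1.441 4.172 -2.95
endloop
endfacet
facet normal 0.399 -0.792 -0.462
outer loop
vertex 1.581 2.531 -4.129
vertex 2.199 2.668 -3.83
vertex 1.678 2.266 -3.591
endloop
endfacet
facet normal -0.903 -0.427 -0.048
outer loop
vertex 1.581 2.531 -4.129
vertex 1.678 2.266 -3.591
vertex 0.823 4.036 -3.249
endloop
endfacet
facet normal -0.903 -0.427 -0.048
outer loop
vertex 0.823 4.036 -3.249
vertex 1.678 2.266 -3.591
vertex 0.92 3.77 -2.712
endloop
endfacet
facet normal -0.399 0.791 0.464
outer loop
vertex 0.823 4.036 -3.249
vertex 0.92 3.77 -2.712
vertex 1.441 4.172 -2.95
endloop
endfacet
facet normal 0.399 -0.792 -0.463
outer loop
vertex 1.678 2.266 -3.591
vertex 2.199 2.668 -3.83
vertex 2.167 2.303 -3.233
endloop
endfacet
facet normal -0.439 -0.608 0.662
outer loop
vertex 1.678 2.266 -3.591
vertex 2.167 2.303 -3.233
vertex 0.92 3.77 -2.712
endloop
endfacet
facet normal -0.437 -0.607 0.663
outer loop
vertex 0.92 3.77 -2.712
vertex 2.167 2.303 -3.233
vertex 1.41 3.808 -2.354
endloop
endfacet
facet normal -0.399 0.791 0.463
outer loop
vertex 0.92 3.77 -2.712
vertex 1.41 3.808 -2.354
vertex 1.441 4.172 -2.95
endloop
endfacet
facet normal 0.399 -0.792 -0.463
outer loop
vertex 2.167 2.303 -3.233
vertex 2.199 2.668 -3.83
vertex 2.68 2.615 -3.324
endloop
endfacet
facet normal 0.356 -0.331 0.874
outer loop
vertex 2.167 2.303 -3.233
vertex 2.68 2.615 -3.324
vertex 1.41 3.808 -2.354
endloop
endfacet
facet normal 0.356 -0.331 0.874
outer loop
vertex 1.41 3.808 -2.354
vertex 2.68 2.615 -3.324
vertex 1.923 4.119 -2.445
endloop
endfacet
facet normal -0.398 0.792 0.463
outer loop
vertex 1.41 3.808 -2.354
vertex 1.923 4.119 -2.445
vertex 1.441 4.172 -2.95
endloop
endfacet
facet normal 0.398 -0.792 -0.462
outer loop
vertex 2.68 2.615 -3.324
vertex 2.199 2.668 -3.83
vertex 2.831 2.966 -3.796
endloop
endfacet
facet normal 0.883 0.195 0.427
outer loop
vertex 2.68 2.615 -3.324
vertex 2.831 2.966 -3.796
vertex 1.923 4.119 -2.445
endloop
endfacet
facet normal 0.883 0.194 0.427
outer loop
vertex 1.923 4.119 -2.445
vertex 2.831 2.966 -3.796
vertex 2.074 4.471 -2.917
endloop
endfacet
facet normal -0.398 0.792 0.463
outer loop
vertex 1.923 4.119 -2.445
vertex 2.074 4.471 -2.917
vertex 1.441 4.172 -2.95
endloop
endfacet
facet normal 0.398 -0.792 -0.463
outer loop
vertex 2.831 2.966 -3.796
vertex 2.199 2.668 -3.83
vertex 2.505 3.093 -4.293
endloop
endfacet
facet normal 0.744 0.574 -0.342
outer loop
vertex 2.831 2.966 -3.796
vertex 2.505 3.093 -4.293
vertex 2.074 4.471 -2.917
endloop
endfacet
facet normal 0.744 0.574 -0.342
outer loop
vertex 2.074 4.471 -2.917
vertex 2.505 3.093 -4.293
vertex 1.748 4.598 -3.414
endloop
endfacet
facet normal -0.398 0.792 0.463
outer loop
vertex 2.074 4.471 -2.917
vertex 1.748 4.598 -3.414
vertex 1.441 4.172 -2.95
endloop
endfacet
facet normal -0.830 -0.011 0.558
outer loop
vertex -1.763 3.59 1.041
vertex -2.129 4.735 0.52
vertex -2.807 2.541 -0.533
endloop
endfacet
facet normal 0.280 -0.874 0.397
outer loop
vertex -1.131 2.565 -1.66
vertex -1.763 3.59 1.041
vertex -2.807 2.541 -0.533
endloop
endfacet
facet normal -0.830 -0.012 0.558
outer loop
vertex -2.807 2.541 -0.533
vertex -2.129 4.735 0.52
vertex -3.173 3.687 -1.053
endloop
endfacet
facet normal -0.483 -0.485 -0.729
outer loop
vertex -3.173 3.687 -1.053
vertex -1.131 2.565 -1.66
vertex -2.807 2.541 -0.533
endloop
endfacet
facet normal 0.483 0.486 0.729
outer loop
vertex -1.763 3.59 1.041
vertex -0.453 4.759 -0.607
vertex -2.129 4.735 0.52
endloop
endfacet
facet normal 0.279 -0.874 0.397
outer loop
vertex -0.087 3.613 -0.087
vertex -1.763 3.59 1.041
vertex -1.131 2.565 -1.66
endloop
endfacet
facet normal 0.484 0.485 0.729
outer loop
vertex -0.087 3.613 -0.087
vertex -0.453 4.759 -0.607
vertex -1.763 3.59 1.041
endloop
endfacet
facet normal -0.279 0.874 -0.397
outer loop
vertex -2.129 4.735 0.52
vertex -0.453 4.759 -0.607
vertex -3.173 3.687 -1.053
endloop
endfacet
facet normal -0.483 -0.486 -0.728
outer loop
vertex -1.497 3.71 -2.181
vertex -1.131 2.565 -1.66
vertex -3.173 3.687 -1.053
endloop
endfacet
facet normal -0.279 0.874 -0.397
outer loop
vertex -3.173 3.687 -1.053
vertex -0.453 4.759 -0.607
vertex -1.497 3.71 -2.181
endloop
endfacet
facet normal 0.830 0.011 -0.558
outer loop
vertex -1.497 3.71 -2.181
vertex -0.087 3.613 -0.087
vertex -1.131 2.565 -1.66
endloop
endfacet
facet normal 0.830 0.012 -0.558
outer loop
vertex -0.453 4.759 -0.607
vertex -0.087 3.613 -0.087
vertex -1.497 3.71 -2.181
endloop
endfacet

endsolid


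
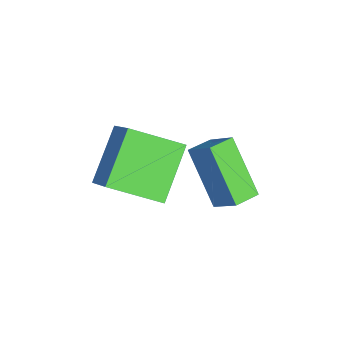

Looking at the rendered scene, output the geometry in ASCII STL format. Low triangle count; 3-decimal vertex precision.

solid 
facet normal -0.574 -0.338 0.745
outer loop
vertex 0.223 2.722 2.767
vertex -0.305 3.365 2.652
vertex -0.321 2.152 2.089
endloop
endfacet
facet normal 0.629 -0.765 0.138
outer loop
vertex 0.805 2.815 0.628
vertex 0.223 2.722 2.767
vertex -0.321 2.152 2.089
endloop
endfacet
facet normal -0.575 -0.338 0.745
outer loop
vertex -0.321 2.152 2.089
vertex -0.305 3.365 2.652
vertex -0.85 2.795 1.973
endloop
endfacet
facet normal -0.523 -0.548 -0.652
outer loop
vertex -0.85 2.795 1.973
vertex 0.805 2.815 0.628
vertex -0.321 2.152 2.089
endloop
endfacet
facet normal 0.524 0.547 0.652
outer loop
vertex 0.223 2.722 2.767
vertex 0.821 4.028 1.191
vertex -0.305 3.365 2.652
endloop
endfacet
facet normal 0.629 -0.765 0.138
outer loop
vertex 1.35 3.385 1.307
vertex 0.223 2.722 2.767
vertex 0.805 2.815 0.628
endloop
endfacet
facet normal 0.523 0.548 0.653
outer loop
vertex 1.35 3.385 1.307
vertex 0.821 4.028 1.191
vertex 0.223 2.722 2.767
endloop
endfacet
facet normal -0.629 0.765 -0.138
outer loop
vertex -0.305 3.365 2.652
vertex 0.821 4.028 1.191
vertex -0.85 2.795 1.973
endloop
endfacet
facet normal -0.524 -0.547 -0.653
outer loop
vertex 0.277 3.458 0.513
vertex 0.805 2.815 0.628
vertex -0.85 2.795 1.973
endloop
endfacet
facet normal -0.629 0.765 -0.138
outer loop
vertex -0.85 2.795 1.973
vertex 0.821 4.028 1.191
vertex 0.277 3.458 0.513
endloop
endfacet
facet normal 0.574 0.338 -0.745
outer loop
vertex 0.277 3.458 0.513
vertex 1.35 3.385 1.307
vertex 0.805 2.815 0.628
endloop
endfacet
facet normal 0.575 0.338 -0.745
outer loop
vertex 0.821 4.028 1.191
vertex 1.35 3.385 1.307
vertex 0.277 3.458 0.513
endloop
endfacet
facet normal -0.706 0.333 0.625
outer loop
vertex -0.036 0.167 3.598
vertex 1.063 0.534 4.643
vertex 0.091 1.683 2.933
endloop
endfacet
facet normal -0.704 -0.235 -0.670
outer loop
vertex 1.397 1.066 1.777
vertex -0.036 0.167 3.598
vertex 0.091 1.683 2.933
endloop
endfacet
facet normal -0.706 0.334 0.625
outer loop
vertex 0.091 1.683 2.933
vertex 1.063 0.534 4.643
vertex 1.19 2.049 3.978
endloop
endfacet
facet normal 0.077 0.913 -0.401
outer loop
vertex 1.19 2.049 3.978
vertex 1.397 1.066 1.777
vertex 0.091 1.683 2.933
endloop
endfacet
facet normal -0.076 -0.913 0.401
outer loop
vertex -0.036 0.167 3.598
vertex 2.369 -0.083 3.487
vertex 1.063 0.534 4.643
endloop
endfacet
facet normal -0.704 -0.235 -0.670
outer loop
vertex 1.27 -0.449 2.442
vertex -0.036 0.167 3.598
vertex 1.397 1.066 1.777
endloop
endfacet
facet normal -0.076 -0.913 0.400
outer loop
vertex 1.27 -0.449 2.442
vertex 2.369 -0.083 3.487
vertex -0.036 0.167 3.598
endloop
endfacet
facet normal 0.704 0.235 0.670
outer loop
vertex 1.063 0.534 4.643
vertex 2.369 -0.083 3.487
vertex 1.19 2.049 3.978
endloop
endfacet
facet normal 0.076 0.913 -0.401
outer loop
vertex 2.496 1.433 2.822
vertex 1.397 1.066 1.777
vertex 1.19 2.049 3.978
endloop
endfacet
facet normal 0.704 0.235 0.670
outer loop
vertex 1.19 2.049 3.978
vertex 2.369 -0.083 3.487
vertex 2.496 1.433 2.822
endloop
endfacet
facet normal 0.706 -0.334 -0.625
outer loop
vertex 2.496 1.433 2.822
vertex 1.27 -0.449 2.442
vertex 1.397 1.066 1.777
endloop
endfacet
facet normal 0.706 -0.333 -0.625
outer loop
vertex 2.369 -0.083 3.487
vertex 1.27 -0.449 2.442
vertex 2.496 1.433 2.822
endloop
endfacet

endsolid


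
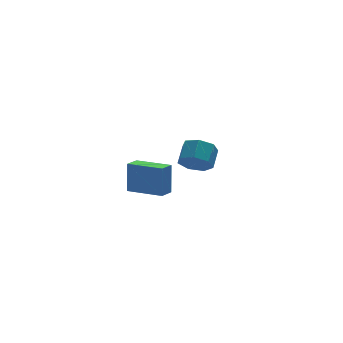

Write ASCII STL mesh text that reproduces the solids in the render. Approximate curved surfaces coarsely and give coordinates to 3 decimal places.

solid 
facet normal -0.491 -0.690 -0.532
outer loop
vertex 4.173 3.045 -0.294
vertex 3.636 2.876 0.421
vertex 3.515 3.479 -0.25
endloop
endfacet
facet normal 0.254 0.471 -0.845
outer loop
vertex 4.173 3.045 -0.294
vertex 3.515 3.479 -0.25
vertex 4.762 3.873 0.345
endloop
endfacet
facet normal 0.255 0.470 -0.845
outer loop
vertex 4.762 3.873 0.345
vertex 3.515 3.479 -0.25
vertex 4.104 4.307 0.388
endloop
endfacet
facet normal 0.490 0.690 0.533
outer loop
vertex 4.762 3.873 0.345
vertex 4.104 4.307 0.388
vertex 4.224 3.704 1.059
endloop
endfacet
facet normal -0.491 -0.690 -0.532
outer loop
vertex 3.515 3.479 -0.25
vertex 3.636 2.876 0.421
vertex 2.948 3.459 0.299
endloop
endfacet
facet normal -0.493 0.723 -0.483
outer loop
vertex 3.515 3.479 -0.25
vertex 2.948 3.459 0.299
vertex 4.104 4.307 0.388
endloop
endfacet
facet normal -0.493 0.723 -0.483
outer loop
vertex 4.104 4.307 0.388
vertex 2.948 3.459 0.299
vertex 3.537 4.287 0.937
endloop
endfacet
facet normal 0.491 0.690 0.532
outer loop
vertex 4.104 4.307 0.388
vertex 3.537 4.287 0.937
vertex 4.224 3.704 1.059
endloop
endfacet
facet normal -0.490 -0.690 -0.533
outer loop
vertex 2.948 3.459 0.299
vertex 3.636 2.876 0.421
vertex 2.898 3.0 0.939
endloop
endfacet
facet normal -0.869 0.432 0.242
outer loop
vertex 2.948 3.459 0.299
vertex 2.898 3.0 0.939
vertex 3.537 4.287 0.937
endloop
endfacet
facet normal -0.869 0.432 0.241
outer loop
vertex 3.537 4.287 0.937
vertex 2.898 3.0 0.939
vertex 3.487 3.828 1.578
endloop
endfacet
facet normal 0.491 0.690 0.532
outer loop
vertex 3.537 4.287 0.937
vertex 3.487 3.828 1.578
vertex 4.224 3.704 1.059
endloop
endfacet
facet normal -0.490 -0.691 -0.532
outer loop
vertex 2.898 3.0 0.939
vertex 3.636 2.876 0.421
vertex 3.404 2.448 1.19
endloop
endfacet
facet normal -0.591 -0.185 0.785
outer loop
vertex 2.898 3.0 0.939
vertex 3.404 2.448 1.19
vertex 3.487 3.828 1.578
endloop
endfacet
facet normal -0.590 -0.185 0.786
outer loop
vertex 3.487 3.828 1.578
vertex 3.404 2.448 1.19
vertex 3.993 3.276 1.828
endloop
endfacet
facet normal 0.491 0.690 0.532
outer loop
vertex 3.487 3.828 1.578
vertex 3.993 3.276 1.828
vertex 4.224 3.704 1.059
endloop
endfacet
facet normal -0.491 -0.690 -0.532
outer loop
vertex 3.404 2.448 1.19
vertex 3.636 2.876 0.421
vertex 4.084 2.218 0.861
endloop
endfacet
facet normal 0.133 -0.662 0.737
outer loop
vertex 3.404 2.448 1.19
vertex 4.084 2.218 0.861
vertex 3.993 3.276 1.828
endloop
endfacet
facet normal 0.133 -0.662 0.737
outer loop
vertex 3.993 3.276 1.828
vertex 4.084 2.218 0.861
vertex 4.673 3.046 1.499
endloop
endfacet
facet normal 0.491 0.690 0.532
outer loop
vertex 3.993 3.276 1.828
vertex 4.673 3.046 1.499
vertex 4.224 3.704 1.059
endloop
endfacet
facet normal -0.491 -0.690 -0.532
outer loop
vertex 4.084 2.218 0.861
vertex 3.636 2.876 0.421
vertex 4.427 2.483 0.201
endloop
endfacet
facet normal 0.755 -0.641 0.135
outer loop
vertex 4.084 2.218 0.861
vertex 4.427 2.483 0.201
vertex 4.673 3.046 1.499
endloop
endfacet
facet normal 0.756 -0.641 0.135
outer loop
vertex 4.673 3.046 1.499
vertex 4.427 2.483 0.201
vertex 5.015 3.311 0.839
endloop
endfacet
facet normal 0.491 0.690 0.532
outer loop
vertex 4.673 3.046 1.499
vertex 5.015 3.311 0.839
vertex 4.224 3.704 1.059
endloop
endfacet
facet normal -0.491 -0.690 -0.532
outer loop
vertex 4.427 2.483 0.201
vertex 3.636 2.876 0.421
vertex 4.173 3.045 -0.294
endloop
endfacet
facet normal 0.810 -0.136 -0.570
outer loop
vertex 4.427 2.483 0.201
vertex 4.173 3.045 -0.294
vertex 5.015 3.311 0.839
endloop
endfacet
facet normal 0.810 -0.136 -0.570
outer loop
vertex 5.015 3.311 0.839
vertex 4.173 3.045 -0.294
vertex 4.762 3.873 0.345
endloop
endfacet
facet normal 0.491 0.689 0.533
outer loop
vertex 5.015 3.311 0.839
vertex 4.762 3.873 0.345
vertex 4.224 3.704 1.059
endloop
endfacet
facet normal -0.640 0.758 -0.126
outer loop
vertex -1.478 -1.776 4.248
vertex -0.861 -1.286 4.058
vertex -1.638 -2.162 2.735
endloop
endfacet
facet normal -0.761 -0.604 0.235
outer loop
vertex -0.479 -3.534 2.962
vertex -1.478 -1.776 4.248
vertex -1.638 -2.162 2.735
endloop
endfacet
facet normal -0.640 0.758 -0.126
outer loop
vertex -1.638 -2.162 2.735
vertex -0.861 -1.286 4.058
vertex -1.021 -1.673 2.545
endloop
endfacet
facet normal -0.102 -0.246 -0.964
outer loop
vertex -1.021 -1.673 2.545
vertex -0.479 -3.534 2.962
vertex -1.638 -2.162 2.735
endloop
endfacet
facet normal 0.102 0.246 0.964
outer loop
vertex -1.478 -1.776 4.248
vertex 0.298 -2.658 4.285
vertex -0.861 -1.286 4.058
endloop
endfacet
facet normal -0.761 -0.604 0.235
outer loop
vertex -0.319 -3.147 4.475
vertex -1.478 -1.776 4.248
vertex -0.479 -3.534 2.962
endloop
endfacet
facet normal 0.102 0.246 0.964
outer loop
vertex -0.319 -3.147 4.475
vertex 0.298 -2.658 4.285
vertex -1.478 -1.776 4.248
endloop
endfacet
facet normal 0.761 0.604 -0.235
outer loop
vertex -0.861 -1.286 4.058
vertex 0.298 -2.658 4.285
vertex -1.021 -1.673 2.545
endloop
endfacet
facet normal -0.102 -0.246 -0.964
outer loop
vertex 0.138 -3.044 2.772
vertex -0.479 -3.534 2.962
vertex -1.021 -1.673 2.545
endloop
endfacet
facet normal 0.761 0.605 -0.235
outer loop
vertex -1.021 -1.673 2.545
vertex 0.298 -2.658 4.285
vertex 0.138 -3.044 2.772
endloop
endfacet
facet normal 0.640 -0.758 0.126
outer loop
vertex 0.138 -3.044 2.772
vertex -0.319 -3.147 4.475
vertex -0.479 -3.534 2.962
endloop
endfacet
facet normal 0.640 -0.758 0.126
outer loop
vertex 0.298 -2.658 4.285
vertex -0.319 -3.147 4.475
vertex 0.138 -3.044 2.772
endloop
endfacet

endsolid


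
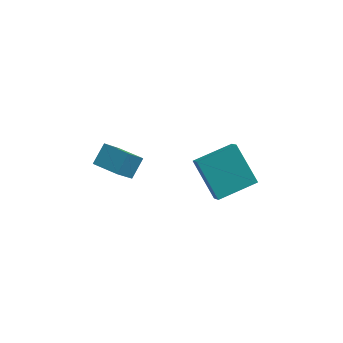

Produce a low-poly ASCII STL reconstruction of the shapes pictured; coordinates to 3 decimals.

solid 
facet normal -0.812 -0.542 -0.216
outer loop
vertex 2.902 1.512 2.12
vertex 2.692 2.056 1.544
vertex 3.715 0.714 1.069
endloop
endfacet
facet normal 0.256 -0.664 0.702
outer loop
vertex 4.868 1.484 1.376
vertex 2.902 1.512 2.12
vertex 3.715 0.714 1.069
endloop
endfacet
facet normal -0.812 -0.542 -0.216
outer loop
vertex 3.715 0.714 1.069
vertex 2.692 2.056 1.544
vertex 3.505 1.258 0.493
endloop
endfacet
facet normal 0.525 -0.515 -0.678
outer loop
vertex 3.505 1.258 0.493
vertex 4.868 1.484 1.376
vertex 3.715 0.714 1.069
endloop
endfacet
facet normal -0.525 0.515 0.678
outer loop
vertex 2.902 1.512 2.12
vertex 3.845 2.826 1.851
vertex 2.692 2.056 1.544
endloop
endfacet
facet normal 0.256 -0.664 0.702
outer loop
vertex 4.055 2.282 2.427
vertex 2.902 1.512 2.12
vertex 4.868 1.484 1.376
endloop
endfacet
facet normal -0.525 0.515 0.678
outer loop
vertex 4.055 2.282 2.427
vertex 3.845 2.826 1.851
vertex 2.902 1.512 2.12
endloop
endfacet
facet normal -0.256 0.664 -0.702
outer loop
vertex 2.692 2.056 1.544
vertex 3.845 2.826 1.851
vertex 3.505 1.258 0.493
endloop
endfacet
facet normal 0.525 -0.515 -0.678
outer loop
vertex 4.658 2.028 0.8
vertex 4.868 1.484 1.376
vertex 3.505 1.258 0.493
endloop
endfacet
facet normal -0.256 0.664 -0.702
outer loop
vertex 3.505 1.258 0.493
vertex 3.845 2.826 1.851
vertex 4.658 2.028 0.8
endloop
endfacet
facet normal 0.812 0.542 0.216
outer loop
vertex 4.658 2.028 0.8
vertex 4.055 2.282 2.427
vertex 4.868 1.484 1.376
endloop
endfacet
facet normal 0.812 0.542 0.216
outer loop
vertex 3.845 2.826 1.851
vertex 4.055 2.282 2.427
vertex 4.658 2.028 0.8
endloop
endfacet
facet normal -0.909 0.416 -0.012
outer loop
vertex -0.242 2.343 1.698
vertex 0.096 3.055 0.715
vertex -0.509 1.744 1.173
endloop
endfacet
facet normal -0.269 -0.564 0.781
outer loop
vertex 0.364 1.345 1.185
vertex -0.242 2.343 1.698
vertex -0.509 1.744 1.173
endloop
endfacet
facet normal -0.909 0.416 -0.012
outer loop
vertex -0.509 1.744 1.173
vertex 0.096 3.055 0.715
vertex -0.171 2.456 0.19
endloop
endfacet
facet normal -0.317 -0.713 -0.625
outer loop
vertex -0.171 2.456 0.19
vertex 0.364 1.345 1.185
vertex -0.509 1.744 1.173
endloop
endfacet
facet normal 0.317 0.713 0.625
outer loop
vertex -0.242 2.343 1.698
vertex 0.969 2.656 0.727
vertex 0.096 3.055 0.715
endloop
endfacet
facet normal -0.269 -0.564 0.781
outer loop
vertex 0.631 1.944 1.71
vertex -0.242 2.343 1.698
vertex 0.364 1.345 1.185
endloop
endfacet
facet normal 0.317 0.713 0.625
outer loop
vertex 0.631 1.944 1.71
vertex 0.969 2.656 0.727
vertex -0.242 2.343 1.698
endloop
endfacet
facet normal 0.269 0.564 -0.781
outer loop
vertex 0.096 3.055 0.715
vertex 0.969 2.656 0.727
vertex -0.171 2.456 0.19
endloop
endfacet
facet normal -0.317 -0.713 -0.625
outer loop
vertex 0.702 2.057 0.202
vertex 0.364 1.345 1.185
vertex -0.171 2.456 0.19
endloop
endfacet
facet normal 0.269 0.564 -0.781
outer loop
vertex -0.171 2.456 0.19
vertex 0.969 2.656 0.727
vertex 0.702 2.057 0.202
endloop
endfacet
facet normal 0.909 -0.416 0.012
outer loop
vertex 0.702 2.057 0.202
vertex 0.631 1.944 1.71
vertex 0.364 1.345 1.185
endloop
endfacet
facet normal 0.909 -0.416 0.012
outer loop
vertex 0.969 2.656 0.727
vertex 0.631 1.944 1.71
vertex 0.702 2.057 0.202
endloop
endfacet

endsolid


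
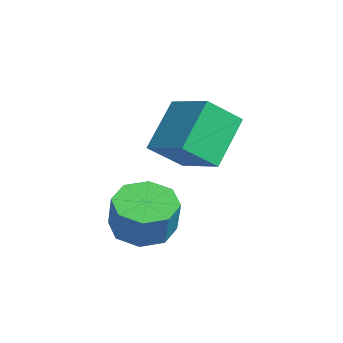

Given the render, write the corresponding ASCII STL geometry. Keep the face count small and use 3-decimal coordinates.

solid 
facet normal -0.437 0.064 -0.897
outer loop
vertex 1.255 0.471 -4.391
vertex 0.344 0.038 -3.978
vertex 0.732 1.05 -4.095
endloop
endfacet
facet normal 0.645 0.717 -0.263
outer loop
vertex 1.255 0.471 -4.391
vertex 0.732 1.05 -4.095
vertex 1.907 0.375 -3.055
endloop
endfacet
facet normal 0.645 0.718 -0.263
outer loop
vertex 1.907 0.375 -3.055
vertex 0.732 1.05 -4.095
vertex 1.384 0.954 -2.758
endloop
endfacet
facet normal 0.437 -0.065 0.897
outer loop
vertex 1.907 0.375 -3.055
vertex 1.384 0.954 -2.758
vertex 0.996 -0.058 -2.642
endloop
endfacet
facet normal -0.438 0.064 -0.897
outer loop
vertex 0.732 1.05 -4.095
vertex 0.344 0.038 -3.978
vertex -0.018 1.036 -3.73
endloop
endfacet
facet normal 0.013 0.998 0.065
outer loop
vertex 0.732 1.05 -4.095
vertex -0.018 1.036 -3.73
vertex 1.384 0.954 -2.758
endloop
endfacet
facet normal 0.013 0.998 0.065
outer loop
vertex 1.384 0.954 -2.758
vertex -0.018 1.036 -3.73
vertex 0.634 0.94 -2.393
endloop
endfacet
facet normal 0.438 -0.065 0.897
outer loop
vertex 1.384 0.954 -2.758
vertex 0.634 0.94 -2.393
vertex 0.996 -0.058 -2.642
endloop
endfacet
facet normal -0.438 0.064 -0.897
outer loop
vertex -0.018 1.036 -3.73
vertex 0.344 0.038 -3.978
vertex -0.556 0.437 -3.51
endloop
endfacet
facet normal -0.627 0.693 0.355
outer loop
vertex -0.018 1.036 -3.73
vertex -0.556 0.437 -3.51
vertex 0.634 0.94 -2.393
endloop
endfacet
facet normal -0.627 0.693 0.356
outer loop
vertex 0.634 0.94 -2.393
vertex -0.556 0.437 -3.51
vertex 0.096 0.341 -2.174
endloop
endfacet
facet normal 0.438 -0.065 0.897
outer loop
vertex 0.634 0.94 -2.393
vertex 0.096 0.341 -2.174
vertex 0.996 -0.058 -2.642
endloop
endfacet
facet normal -0.438 0.065 -0.897
outer loop
vertex -0.556 0.437 -3.51
vertex 0.344 0.038 -3.978
vertex -0.567 -0.395 -3.565
endloop
endfacet
facet normal -0.899 -0.017 0.438
outer loop
vertex -0.556 0.437 -3.51
vertex -0.567 -0.395 -3.565
vertex 0.096 0.341 -2.174
endloop
endfacet
facet normal -0.899 -0.017 0.438
outer loop
vertex 0.096 0.341 -2.174
vertex -0.567 -0.395 -3.565
vertex 0.085 -0.491 -2.229
endloop
endfacet
facet normal 0.438 -0.065 0.897
outer loop
vertex 0.096 0.341 -2.174
vertex 0.085 -0.491 -2.229
vertex 0.996 -0.058 -2.642
endloop
endfacet
facet normal -0.437 0.065 -0.897
outer loop
vertex -0.567 -0.395 -3.565
vertex 0.344 0.038 -3.978
vertex -0.044 -0.974 -3.862
endloop
endfacet
facet normal -0.645 -0.718 0.263
outer loop
vertex -0.567 -0.395 -3.565
vertex -0.044 -0.974 -3.862
vertex 0.085 -0.491 -2.229
endloop
endfacet
facet normal -0.645 -0.717 0.263
outer loop
vertex 0.085 -0.491 -2.229
vertex -0.044 -0.974 -3.862
vertex 0.608 -1.07 -2.525
endloop
endfacet
facet normal 0.437 -0.064 0.897
outer loop
vertex 0.085 -0.491 -2.229
vertex 0.608 -1.07 -2.525
vertex 0.996 -0.058 -2.642
endloop
endfacet
facet normal -0.438 0.065 -0.897
outer loop
vertex -0.044 -0.974 -3.862
vertex 0.344 0.038 -3.978
vertex 0.706 -0.96 -4.227
endloop
endfacet
facet normal -0.013 -0.998 -0.065
outer loop
vertex -0.044 -0.974 -3.862
vertex 0.706 -0.96 -4.227
vertex 0.608 -1.07 -2.525
endloop
endfacet
facet normal -0.013 -0.998 -0.065
outer loop
vertex 0.608 -1.07 -2.525
vertex 0.706 -0.96 -4.227
vertex 1.358 -1.056 -2.89
endloop
endfacet
facet normal 0.438 -0.064 0.897
outer loop
vertex 0.608 -1.07 -2.525
vertex 1.358 -1.056 -2.89
vertex 0.996 -0.058 -2.642
endloop
endfacet
facet normal -0.438 0.065 -0.897
outer loop
vertex 0.706 -0.96 -4.227
vertex 0.344 0.038 -3.978
vertex 1.244 -0.361 -4.446
endloop
endfacet
facet normal 0.627 -0.693 -0.356
outer loop
vertex 0.706 -0.96 -4.227
vertex 1.244 -0.361 -4.446
vertex 1.358 -1.056 -2.89
endloop
endfacet
facet normal 0.627 -0.693 -0.356
outer loop
vertex 1.358 -1.056 -2.89
vertex 1.244 -0.361 -4.446
vertex 1.896 -0.457 -3.11
endloop
endfacet
facet normal 0.438 -0.064 0.897
outer loop
vertex 1.358 -1.056 -2.89
vertex 1.896 -0.457 -3.11
vertex 0.996 -0.058 -2.642
endloop
endfacet
facet normal -0.438 0.065 -0.897
outer loop
vertex 1.244 -0.361 -4.446
vertex 0.344 0.038 -3.978
vertex 1.255 0.471 -4.391
endloop
endfacet
facet normal 0.899 0.017 -0.438
outer loop
vertex 1.244 -0.361 -4.446
vertex 1.255 0.471 -4.391
vertex 1.896 -0.457 -3.11
endloop
endfacet
facet normal 0.899 0.017 -0.438
outer loop
vertex 1.896 -0.457 -3.11
vertex 1.255 0.471 -4.391
vertex 1.907 0.375 -3.055
endloop
endfacet
facet normal 0.438 -0.065 0.897
outer loop
vertex 1.896 -0.457 -3.11
vertex 1.907 0.375 -3.055
vertex 0.996 -0.058 -2.642
endloop
endfacet
facet normal -0.433 0.541 0.721
outer loop
vertex -2.118 1.858 0.314
vertex -0.428 2.465 0.872
vertex -2.235 3.115 -0.7
endloop
endfacet
facet normal -0.899 -0.323 -0.297
outer loop
vertex -1.292 1.935 -2.272
vertex -2.118 1.858 0.314
vertex -2.235 3.115 -0.7
endloop
endfacet
facet normal -0.432 0.541 0.721
outer loop
vertex -2.235 3.115 -0.7
vertex -0.428 2.465 0.872
vertex -0.545 3.723 -0.143
endloop
endfacet
facet normal -0.073 0.776 -0.626
outer loop
vertex -0.545 3.723 -0.143
vertex -1.292 1.935 -2.272
vertex -2.235 3.115 -0.7
endloop
endfacet
facet normal 0.072 -0.776 0.626
outer loop
vertex -2.118 1.858 0.314
vertex 0.515 1.285 -0.7
vertex -0.428 2.465 0.872
endloop
endfacet
facet normal -0.899 -0.323 -0.297
outer loop
vertex -1.175 0.677 -1.257
vertex -2.118 1.858 0.314
vertex -1.292 1.935 -2.272
endloop
endfacet
facet normal 0.073 -0.776 0.627
outer loop
vertex -1.175 0.677 -1.257
vertex 0.515 1.285 -0.7
vertex -2.118 1.858 0.314
endloop
endfacet
facet normal 0.899 0.323 0.297
outer loop
vertex -0.428 2.465 0.872
vertex 0.515 1.285 -0.7
vertex -0.545 3.723 -0.143
endloop
endfacet
facet normal -0.072 0.776 -0.627
outer loop
vertex 0.398 2.542 -1.714
vertex -1.292 1.935 -2.272
vertex -0.545 3.723 -0.143
endloop
endfacet
facet normal 0.899 0.323 0.297
outer loop
vertex -0.545 3.723 -0.143
vertex 0.515 1.285 -0.7
vertex 0.398 2.542 -1.714
endloop
endfacet
facet normal 0.433 -0.541 -0.721
outer loop
vertex 0.398 2.542 -1.714
vertex -1.175 0.677 -1.257
vertex -1.292 1.935 -2.272
endloop
endfacet
facet normal 0.432 -0.541 -0.721
outer loop
vertex 0.515 1.285 -0.7
vertex -1.175 0.677 -1.257
vertex 0.398 2.542 -1.714
endloop
endfacet

endsolid


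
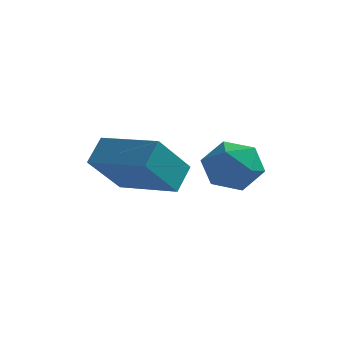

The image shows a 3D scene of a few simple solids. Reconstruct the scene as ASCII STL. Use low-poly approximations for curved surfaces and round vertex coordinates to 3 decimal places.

solid 
facet normal -0.957 0.259 -0.132
outer loop
vertex -1.367 -4.291 3.921
vertex -1.278 -3.65 4.532
vertex -0.947 -3.3 2.819
endloop
endfacet
facet normal -0.100 -0.720 -0.686
outer loop
vertex 0.718 -3.75 3.048
vertex -1.367 -4.291 3.921
vertex -0.947 -3.3 2.819
endloop
endfacet
facet normal -0.957 0.259 -0.132
outer loop
vertex -0.947 -3.3 2.819
vertex -1.278 -3.65 4.532
vertex -0.858 -2.659 3.43
endloop
endfacet
facet normal 0.272 0.644 -0.715
outer loop
vertex -0.858 -2.659 3.43
vertex 0.718 -3.75 3.048
vertex -0.947 -3.3 2.819
endloop
endfacet
facet normal -0.272 -0.644 0.715
outer loop
vertex -1.367 -4.291 3.921
vertex 0.387 -4.1 4.761
vertex -1.278 -3.65 4.532
endloop
endfacet
facet normal -0.100 -0.720 -0.686
outer loop
vertex 0.298 -4.741 4.15
vertex -1.367 -4.291 3.921
vertex 0.718 -3.75 3.048
endloop
endfacet
facet normal -0.272 -0.644 0.715
outer loop
vertex 0.298 -4.741 4.15
vertex 0.387 -4.1 4.761
vertex -1.367 -4.291 3.921
endloop
endfacet
facet normal 0.100 0.720 0.686
outer loop
vertex -1.278 -3.65 4.532
vertex 0.387 -4.1 4.761
vertex -0.858 -2.659 3.43
endloop
endfacet
facet normal 0.272 0.644 -0.715
outer loop
vertex 0.807 -3.109 3.659
vertex 0.718 -3.75 3.048
vertex -0.858 -2.659 3.43
endloop
endfacet
facet normal 0.100 0.720 0.686
outer loop
vertex -0.858 -2.659 3.43
vertex 0.387 -4.1 4.761
vertex 0.807 -3.109 3.659
endloop
endfacet
facet normal 0.957 -0.259 0.132
outer loop
vertex 0.807 -3.109 3.659
vertex 0.298 -4.741 4.15
vertex 0.718 -3.75 3.048
endloop
endfacet
facet normal 0.957 -0.259 0.132
outer loop
vertex 0.387 -4.1 4.761
vertex 0.298 -4.741 4.15
vertex 0.807 -3.109 3.659
endloop
endfacet
facet normal -0.456 0.793 0.404
outer loop
vertex 1.28 -2.72 3.781
vertex 1.577 -2.93 4.528
vertex 2.015 -2.426 4.033
endloop
endfacet
facet normal -0.275 0.922 -0.274
outer loop
vertex 1.28 -2.72 3.781
vertex 2.015 -2.426 4.033
vertex 1.918 -2.688 3.25
endloop
endfacet
facet normal -0.590 0.429 -0.684
outer loop
vertex 1.28 -2.72 3.781
vertex 1.918 -2.688 3.25
vertex 1.421 -3.353 3.262
endloop
endfacet
facet normal -0.966 -0.003 -0.259
outer loop
vertex 1.28 -2.72 3.781
vertex 1.421 -3.353 3.262
vertex 1.21 -3.503 4.051
endloop
endfacet
facet normal -0.883 0.222 0.413
outer loop
vertex 1.28 -2.72 3.781
vertex 1.21 -3.503 4.051
vertex 1.577 -2.93 4.528
endloop
endfacet
facet normal 0.431 0.838 -0.334
outer loop
vertex 1.918 -2.688 3.25
vertex 2.015 -2.426 4.033
vertex 2.61 -2.877 3.669
endloop
endfacet
facet normal 0.139 0.630 0.764
outer loop
vertex 2.015 -2.426 4.033
vertex 1.577 -2.93 4.528
vertex 2.399 -3.027 4.458
endloop
endfacet
facet normal -0.553 -0.295 0.780
outer loop
vertex 1.577 -2.93 4.528
vertex 1.21 -3.503 4.051
vertex 1.902 -3.692 4.47
endloop
endfacet
facet normal -0.687 -0.657 -0.309
outer loop
vertex 1.21 -3.503 4.051
vertex 1.421 -3.353 3.262
vertex 1.805 -3.954 3.687
endloop
endfacet
facet normal -0.080 0.042 -0.996
outer loop
vertex 1.421 -3.353 3.262
vertex 1.918 -2.688 3.25
vertex 2.243 -3.45 3.192
endloop
endfacet
facet normal 0.966 0.003 0.259
outer loop
vertex 2.54 -3.66 3.939
vertex 2.61 -2.877 3.669
vertex 2.399 -3.027 4.458
endloop
endfacet
facet normal 0.590 -0.429 0.684
outer loop
vertex 2.54 -3.66 3.939
vertex 2.399 -3.027 4.458
vertex 1.902 -3.692 4.47
endloop
endfacet
facet normal 0.275 -0.922 0.274
outer loop
vertex 2.54 -3.66 3.939
vertex 1.902 -3.692 4.47
vertex 1.805 -3.954 3.687
endloop
endfacet
facet normal 0.456 -0.793 -0.404
outer loop
vertex 2.54 -3.66 3.939
vertex 1.805 -3.954 3.687
vertex 2.243 -3.45 3.192
endloop
endfacet
facet normal 0.883 -0.222 -0.413
outer loop
vertex 2.54 -3.66 3.939
vertex 2.243 -3.45 3.192
vertex 2.61 -2.877 3.669
endloop
endfacet
facet normal 0.687 0.657 0.309
outer loop
vertex 2.399 -3.027 4.458
vertex 2.61 -2.877 3.669
vertex 2.015 -2.426 4.033
endloop
endfacet
facet normal 0.080 -0.042 0.996
outer loop
vertex 1.902 -3.692 4.47
vertex 2.399 -3.027 4.458
vertex 1.577 -2.93 4.528
endloop
endfacet
facet normal -0.431 -0.838 0.334
outer loop
vertex 1.805 -3.954 3.687
vertex 1.902 -3.692 4.47
vertex 1.21 -3.503 4.051
endloop
endfacet
facet normal -0.139 -0.630 -0.764
outer loop
vertex 2.243 -3.45 3.192
vertex 1.805 -3.954 3.687
vertex 1.421 -3.353 3.262
endloop
endfacet
facet normal 0.553 0.295 -0.780
outer loop
vertex 2.61 -2.877 3.669
vertex 2.243 -3.45 3.192
vertex 1.918 -2.688 3.25
endloop
endfacet

endsolid


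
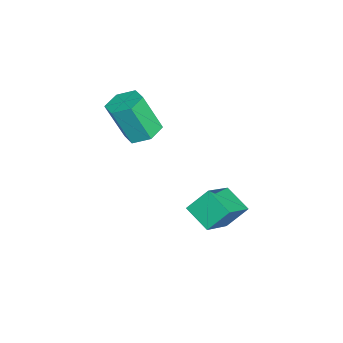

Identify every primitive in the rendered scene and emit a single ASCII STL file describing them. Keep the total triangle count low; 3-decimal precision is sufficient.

solid 
facet normal -0.621 -0.647 0.443
outer loop
vertex 2.31 -0.17 -0.776
vertex 0.66 0.607 -1.952
vertex 2.572 -1.092 -1.755
endloop
endfacet
facet normal 0.760 -0.359 0.542
outer loop
vertex 3.46 -0.167 -2.388
vertex 2.31 -0.17 -0.776
vertex 2.572 -1.092 -1.755
endloop
endfacet
facet normal -0.621 -0.647 0.443
outer loop
vertex 2.572 -1.092 -1.755
vertex 0.66 0.607 -1.952
vertex 0.923 -0.315 -2.93
endloop
endfacet
facet normal 0.192 -0.673 -0.714
outer loop
vertex 0.923 -0.315 -2.93
vertex 3.46 -0.167 -2.388
vertex 2.572 -1.092 -1.755
endloop
endfacet
facet normal -0.192 0.673 0.714
outer loop
vertex 2.31 -0.17 -0.776
vertex 1.548 1.532 -2.585
vertex 0.66 0.607 -1.952
endloop
endfacet
facet normal 0.760 -0.358 0.542
outer loop
vertex 3.197 0.755 -1.41
vertex 2.31 -0.17 -0.776
vertex 3.46 -0.167 -2.388
endloop
endfacet
facet normal -0.192 0.673 0.714
outer loop
vertex 3.197 0.755 -1.41
vertex 1.548 1.532 -2.585
vertex 2.31 -0.17 -0.776
endloop
endfacet
facet normal -0.760 0.358 -0.542
outer loop
vertex 0.66 0.607 -1.952
vertex 1.548 1.532 -2.585
vertex 0.923 -0.315 -2.93
endloop
endfacet
facet normal 0.192 -0.673 -0.714
outer loop
vertex 1.81 0.61 -3.564
vertex 3.46 -0.167 -2.388
vertex 0.923 -0.315 -2.93
endloop
endfacet
facet normal -0.761 0.358 -0.541
outer loop
vertex 0.923 -0.315 -2.93
vertex 1.548 1.532 -2.585
vertex 1.81 0.61 -3.564
endloop
endfacet
facet normal 0.621 0.647 -0.443
outer loop
vertex 1.81 0.61 -3.564
vertex 3.197 0.755 -1.41
vertex 3.46 -0.167 -2.388
endloop
endfacet
facet normal 0.621 0.647 -0.443
outer loop
vertex 1.548 1.532 -2.585
vertex 3.197 0.755 -1.41
vertex 1.81 0.61 -3.564
endloop
endfacet
facet normal 0.010 0.402 -0.916
outer loop
vertex 0.981 -2.65 1.44
vertex 0.18 -3.022 1.268
vertex 0.225 -2.199 1.63
endloop
endfacet
facet normal 0.543 0.767 0.342
outer loop
vertex 0.981 -2.65 1.44
vertex 0.225 -2.199 1.63
vertex 0.961 -3.486 3.344
endloop
endfacet
facet normal 0.544 0.766 0.342
outer loop
vertex 0.961 -3.486 3.344
vertex 0.225 -2.199 1.63
vertex 0.206 -3.035 3.534
endloop
endfacet
facet normal -0.010 -0.402 0.916
outer loop
vertex 0.961 -3.486 3.344
vertex 0.206 -3.035 3.534
vertex 0.16 -3.858 3.172
endloop
endfacet
facet normal 0.010 0.402 -0.916
outer loop
vertex 0.225 -2.199 1.63
vertex 0.18 -3.022 1.268
vertex -0.576 -2.571 1.458
endloop
endfacet
facet normal -0.455 0.817 0.354
outer loop
vertex 0.225 -2.199 1.63
vertex -0.576 -2.571 1.458
vertex 0.206 -3.035 3.534
endloop
endfacet
facet normal -0.456 0.816 0.354
outer loop
vertex 0.206 -3.035 3.534
vertex -0.576 -2.571 1.458
vertex -0.595 -3.408 3.362
endloop
endfacet
facet normal -0.009 -0.402 0.916
outer loop
vertex 0.206 -3.035 3.534
vertex -0.595 -3.408 3.362
vertex 0.16 -3.858 3.172
endloop
endfacet
facet normal 0.010 0.402 -0.916
outer loop
vertex -0.576 -2.571 1.458
vertex 0.18 -3.022 1.268
vertex -0.621 -3.394 1.096
endloop
endfacet
facet normal -0.999 0.049 0.012
outer loop
vertex -0.576 -2.571 1.458
vertex -0.621 -3.394 1.096
vertex -0.595 -3.408 3.362
endloop
endfacet
facet normal -0.999 0.051 0.012
outer loop
vertex -0.595 -3.408 3.362
vertex -0.621 -3.394 1.096
vertex -0.641 -4.23 3.0
endloop
endfacet
facet normal -0.010 -0.403 0.915
outer loop
vertex -0.595 -3.408 3.362
vertex -0.641 -4.23 3.0
vertex 0.16 -3.858 3.172
endloop
endfacet
facet normal 0.010 0.402 -0.916
outer loop
vertex -0.621 -3.394 1.096
vertex 0.18 -3.022 1.268
vertex 0.134 -3.845 0.906
endloop
endfacet
facet normal -0.544 -0.766 -0.342
outer loop
vertex -0.621 -3.394 1.096
vertex 0.134 -3.845 0.906
vertex -0.641 -4.23 3.0
endloop
endfacet
facet normal -0.543 -0.767 -0.342
outer loop
vertex -0.641 -4.23 3.0
vertex 0.134 -3.845 0.906
vertex 0.115 -4.681 2.81
endloop
endfacet
facet normal -0.010 -0.402 0.916
outer loop
vertex -0.641 -4.23 3.0
vertex 0.115 -4.681 2.81
vertex 0.16 -3.858 3.172
endloop
endfacet
facet normal 0.009 0.402 -0.916
outer loop
vertex 0.134 -3.845 0.906
vertex 0.18 -3.022 1.268
vertex 0.935 -3.472 1.078
endloop
endfacet
facet normal 0.456 -0.816 -0.354
outer loop
vertex 0.134 -3.845 0.906
vertex 0.935 -3.472 1.078
vertex 0.115 -4.681 2.81
endloop
endfacet
facet normal 0.455 -0.817 -0.354
outer loop
vertex 0.115 -4.681 2.81
vertex 0.935 -3.472 1.078
vertex 0.916 -4.309 2.982
endloop
endfacet
facet normal -0.010 -0.402 0.916
outer loop
vertex 0.115 -4.681 2.81
vertex 0.916 -4.309 2.982
vertex 0.16 -3.858 3.172
endloop
endfacet
facet normal 0.010 0.403 -0.915
outer loop
vertex 0.935 -3.472 1.078
vertex 0.18 -3.022 1.268
vertex 0.981 -2.65 1.44
endloop
endfacet
facet normal 0.999 -0.050 -0.012
outer loop
vertex 0.935 -3.472 1.078
vertex 0.981 -2.65 1.44
vertex 0.916 -4.309 2.982
endloop
endfacet
facet normal 0.999 -0.050 -0.011
outer loop
vertex 0.916 -4.309 2.982
vertex 0.981 -2.65 1.44
vertex 0.961 -3.486 3.344
endloop
endfacet
facet normal -0.010 -0.402 0.916
outer loop
vertex 0.916 -4.309 2.982
vertex 0.961 -3.486 3.344
vertex 0.16 -3.858 3.172
endloop
endfacet

endsolid


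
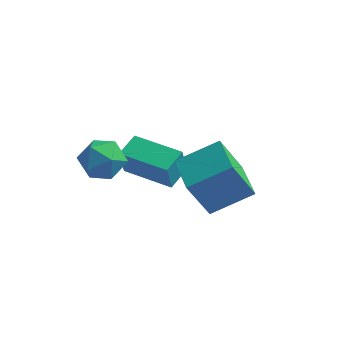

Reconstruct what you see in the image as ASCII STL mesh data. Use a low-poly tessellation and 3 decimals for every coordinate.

solid 
facet normal -0.820 0.146 0.553
outer loop
vertex -1.094 -2.462 1.446
vertex -1.489 -3.261 1.071
vertex -0.956 -3.317 1.876
endloop
endfacet
facet normal -0.242 0.404 0.882
outer loop
vertex -1.094 -2.462 1.446
vertex -0.956 -3.317 1.876
vertex -0.221 -2.694 1.792
endloop
endfacet
facet normal 0.057 0.890 0.453
outer loop
vertex -1.094 -2.462 1.446
vertex -0.221 -2.694 1.792
vertex -0.3 -2.253 0.935
endloop
endfacet
facet normal -0.336 0.931 -0.141
outer loop
vertex -1.094 -2.462 1.446
vertex -0.3 -2.253 0.935
vertex -1.083 -2.603 0.489
endloop
endfacet
facet normal -0.878 0.472 -0.080
outer loop
vertex -1.094 -2.462 1.446
vertex -1.083 -2.603 0.489
vertex -1.489 -3.261 1.071
endloop
endfacet
facet normal 0.222 -0.131 0.966
outer loop
vertex -0.221 -2.694 1.792
vertex -0.956 -3.317 1.876
vertex -0.077 -3.637 1.631
endloop
endfacet
facet normal -0.713 -0.550 0.434
outer loop
vertex -0.956 -3.317 1.876
vertex -1.489 -3.261 1.071
vertex -0.86 -3.987 1.185
endloop
endfacet
facet normal -0.808 -0.023 -0.589
outer loop
vertex -1.489 -3.261 1.071
vertex -1.083 -2.603 0.489
vertex -0.939 -3.546 0.328
endloop
endfacet
facet normal 0.070 0.721 -0.689
outer loop
vertex -1.083 -2.603 0.489
vertex -0.3 -2.253 0.935
vertex -0.204 -2.923 0.244
endloop
endfacet
facet normal 0.706 0.654 0.272
outer loop
vertex -0.3 -2.253 0.935
vertex -0.221 -2.694 1.792
vertex 0.329 -2.979 1.049
endloop
endfacet
facet normal 0.336 -0.931 0.141
outer loop
vertex -0.066 -3.778 0.674
vertex -0.077 -3.637 1.631
vertex -0.86 -3.987 1.185
endloop
endfacet
facet normal -0.057 -0.890 -0.453
outer loop
vertex -0.066 -3.778 0.674
vertex -0.86 -3.987 1.185
vertex -0.939 -3.546 0.328
endloop
endfacet
facet normal 0.242 -0.404 -0.882
outer loop
vertex -0.066 -3.778 0.674
vertex -0.939 -3.546 0.328
vertex -0.204 -2.923 0.244
endloop
endfacet
facet normal 0.820 -0.146 -0.553
outer loop
vertex -0.066 -3.778 0.674
vertex -0.204 -2.923 0.244
vertex 0.329 -2.979 1.049
endloop
endfacet
facet normal 0.878 -0.472 0.080
outer loop
vertex -0.066 -3.778 0.674
vertex 0.329 -2.979 1.049
vertex -0.077 -3.637 1.631
endloop
endfacet
facet normal -0.070 -0.721 0.689
outer loop
vertex -0.86 -3.987 1.185
vertex -0.077 -3.637 1.631
vertex -0.956 -3.317 1.876
endloop
endfacet
facet normal -0.706 -0.654 -0.272
outer loop
vertex -0.939 -3.546 0.328
vertex -0.86 -3.987 1.185
vertex -1.489 -3.261 1.071
endloop
endfacet
facet normal -0.222 0.131 -0.966
outer loop
vertex -0.204 -2.923 0.244
vertex -0.939 -3.546 0.328
vertex -1.083 -2.603 0.489
endloop
endfacet
facet normal 0.713 0.550 -0.434
outer loop
vertex 0.329 -2.979 1.049
vertex -0.204 -2.923 0.244
vertex -0.3 -2.253 0.935
endloop
endfacet
facet normal 0.808 0.023 0.589
outer loop
vertex -0.077 -3.637 1.631
vertex 0.329 -2.979 1.049
vertex -0.221 -2.694 1.792
endloop
endfacet
facet normal -0.957 0.288 -0.025
outer loop
vertex -1.093 0.52 -2.074
vertex -0.782 1.572 -1.847
vertex -0.986 0.763 -3.346
endloop
endfacet
facet normal -0.277 -0.939 -0.203
outer loop
vertex 1.062 0.148 -3.293
vertex -1.093 0.52 -2.074
vertex -0.986 0.763 -3.346
endloop
endfacet
facet normal -0.957 0.287 -0.025
outer loop
vertex -0.986 0.763 -3.346
vertex -0.782 1.572 -1.847
vertex -0.676 1.815 -3.12
endloop
endfacet
facet normal 0.081 0.186 -0.979
outer loop
vertex -0.676 1.815 -3.12
vertex 1.062 0.148 -3.293
vertex -0.986 0.763 -3.346
endloop
endfacet
facet normal -0.082 -0.187 0.979
outer loop
vertex -1.093 0.52 -2.074
vertex 1.266 0.957 -1.794
vertex -0.782 1.572 -1.847
endloop
endfacet
facet normal -0.277 -0.939 -0.202
outer loop
vertex 0.956 -0.095 -2.02
vertex -1.093 0.52 -2.074
vertex 1.062 0.148 -3.293
endloop
endfacet
facet normal -0.082 -0.186 0.979
outer loop
vertex 0.956 -0.095 -2.02
vertex 1.266 0.957 -1.794
vertex -1.093 0.52 -2.074
endloop
endfacet
facet normal 0.277 0.939 0.202
outer loop
vertex -0.782 1.572 -1.847
vertex 1.266 0.957 -1.794
vertex -0.676 1.815 -3.12
endloop
endfacet
facet normal 0.082 0.187 -0.979
outer loop
vertex 1.373 1.2 -3.066
vertex 1.062 0.148 -3.293
vertex -0.676 1.815 -3.12
endloop
endfacet
facet normal 0.277 0.939 0.203
outer loop
vertex -0.676 1.815 -3.12
vertex 1.266 0.957 -1.794
vertex 1.373 1.2 -3.066
endloop
endfacet
facet normal 0.957 -0.288 0.025
outer loop
vertex 1.373 1.2 -3.066
vertex 0.956 -0.095 -2.02
vertex 1.062 0.148 -3.293
endloop
endfacet
facet normal 0.957 -0.288 0.026
outer loop
vertex 1.266 0.957 -1.794
vertex 0.956 -0.095 -2.02
vertex 1.373 1.2 -3.066
endloop
endfacet
facet normal -0.508 0.859 0.058
outer loop
vertex 1.612 -1.487 0.005
vertex 3.089 -0.668 0.807
vertex 2.343 -0.926 -1.915
endloop
endfacet
facet normal -0.790 -0.438 -0.429
outer loop
vertex 3.151 -2.292 -2.007
vertex 1.612 -1.487 0.005
vertex 2.343 -0.926 -1.915
endloop
endfacet
facet normal -0.508 0.859 0.058
outer loop
vertex 2.343 -0.926 -1.915
vertex 3.089 -0.668 0.807
vertex 3.82 -0.106 -1.113
endloop
endfacet
facet normal 0.343 0.264 -0.902
outer loop
vertex 3.82 -0.106 -1.113
vertex 3.151 -2.292 -2.007
vertex 2.343 -0.926 -1.915
endloop
endfacet
facet normal -0.343 -0.264 0.901
outer loop
vertex 1.612 -1.487 0.005
vertex 3.897 -2.034 0.715
vertex 3.089 -0.668 0.807
endloop
endfacet
facet normal -0.790 -0.438 -0.429
outer loop
vertex 2.42 -2.854 -0.087
vertex 1.612 -1.487 0.005
vertex 3.151 -2.292 -2.007
endloop
endfacet
facet normal -0.343 -0.264 0.902
outer loop
vertex 2.42 -2.854 -0.087
vertex 3.897 -2.034 0.715
vertex 1.612 -1.487 0.005
endloop
endfacet
facet normal 0.790 0.438 0.429
outer loop
vertex 3.089 -0.668 0.807
vertex 3.897 -2.034 0.715
vertex 3.82 -0.106 -1.113
endloop
endfacet
facet normal 0.343 0.264 -0.901
outer loop
vertex 4.628 -1.473 -1.205
vertex 3.151 -2.292 -2.007
vertex 3.82 -0.106 -1.113
endloop
endfacet
facet normal 0.790 0.438 0.429
outer loop
vertex 3.82 -0.106 -1.113
vertex 3.897 -2.034 0.715
vertex 4.628 -1.473 -1.205
endloop
endfacet
facet normal 0.508 -0.859 -0.058
outer loop
vertex 4.628 -1.473 -1.205
vertex 2.42 -2.854 -0.087
vertex 3.151 -2.292 -2.007
endloop
endfacet
facet normal 0.508 -0.859 -0.058
outer loop
vertex 3.897 -2.034 0.715
vertex 2.42 -2.854 -0.087
vertex 4.628 -1.473 -1.205
endloop
endfacet

endsolid
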